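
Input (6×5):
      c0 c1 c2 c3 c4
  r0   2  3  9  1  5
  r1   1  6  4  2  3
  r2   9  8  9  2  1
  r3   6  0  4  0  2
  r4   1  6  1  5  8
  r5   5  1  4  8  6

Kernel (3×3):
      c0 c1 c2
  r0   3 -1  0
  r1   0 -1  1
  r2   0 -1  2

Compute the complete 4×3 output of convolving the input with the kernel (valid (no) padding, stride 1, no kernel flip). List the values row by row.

Output[0,0]: The receptive field on the input at this output position is [2 3 9 / 1 6 4 / 9 8 9]. Elementwise product with the kernel and sum: 2·3 + 3·-1 + 6·-1 + 4·1 + 8·-1 + 9·2.
Output[0,1]: The receptive field on the input at this output position is [3 9 1 / 6 4 2 / 8 9 2]. Elementwise product with the kernel and sum: 3·3 + 9·-1 + 4·-1 + 2·1 + 9·-1 + 2·2.

11 -7 27
6 3 13
19 20 38
20 12 19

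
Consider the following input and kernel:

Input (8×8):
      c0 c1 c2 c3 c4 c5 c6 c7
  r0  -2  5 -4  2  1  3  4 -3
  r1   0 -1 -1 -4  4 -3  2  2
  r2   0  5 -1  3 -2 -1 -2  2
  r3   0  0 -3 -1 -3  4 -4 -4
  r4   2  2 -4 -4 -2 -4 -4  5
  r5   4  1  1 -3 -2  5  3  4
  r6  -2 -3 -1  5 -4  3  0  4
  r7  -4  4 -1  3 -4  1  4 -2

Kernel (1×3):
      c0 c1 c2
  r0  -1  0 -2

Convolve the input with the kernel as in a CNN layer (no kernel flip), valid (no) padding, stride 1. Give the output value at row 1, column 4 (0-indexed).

The receptive field on the input at this output position is [4 -3 2]. Elementwise product with the kernel and sum: 4·-1 + 2·-2.

-8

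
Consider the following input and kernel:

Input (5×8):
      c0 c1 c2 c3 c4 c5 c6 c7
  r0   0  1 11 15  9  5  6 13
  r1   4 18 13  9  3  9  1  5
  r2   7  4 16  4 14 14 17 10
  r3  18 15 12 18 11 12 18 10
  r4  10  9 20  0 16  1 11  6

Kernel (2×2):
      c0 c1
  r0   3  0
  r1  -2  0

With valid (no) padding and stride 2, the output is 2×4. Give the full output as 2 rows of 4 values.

Output[0,0]: The receptive field on the input at this output position is [0 1 / 4 18]. Elementwise product with the kernel and sum: 0·3 + 4·-2.
Output[0,1]: The receptive field on the input at this output position is [11 15 / 13 9]. Elementwise product with the kernel and sum: 11·3 + 13·-2.

-8 7 21 16
-15 24 20 15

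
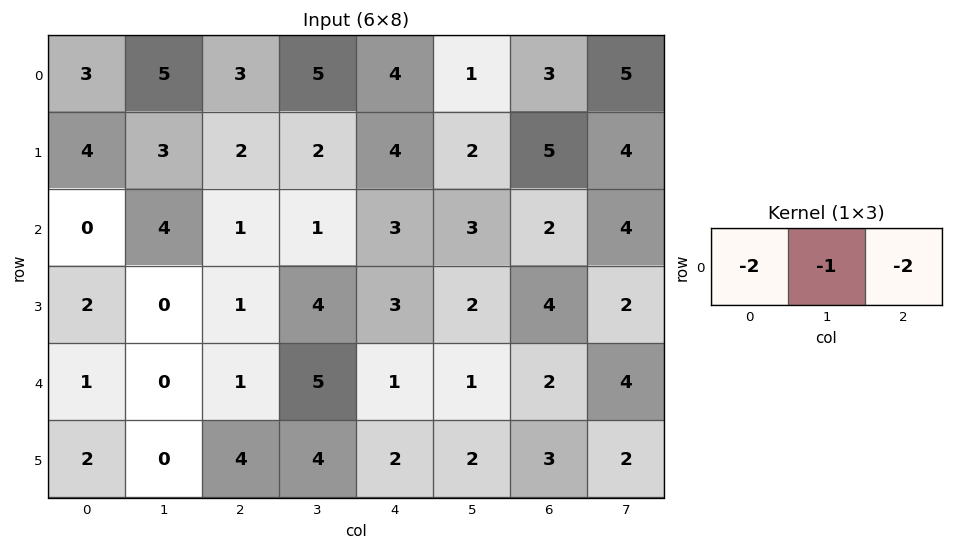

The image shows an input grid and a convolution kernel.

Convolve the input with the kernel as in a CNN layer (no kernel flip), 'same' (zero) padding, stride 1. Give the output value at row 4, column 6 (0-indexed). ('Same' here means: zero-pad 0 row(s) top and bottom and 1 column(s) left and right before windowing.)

The receptive field on the zero-padded input at this output position is [1 2 4]. Elementwise product with the kernel and sum: 1·-2 + 2·-1 + 4·-2.

-12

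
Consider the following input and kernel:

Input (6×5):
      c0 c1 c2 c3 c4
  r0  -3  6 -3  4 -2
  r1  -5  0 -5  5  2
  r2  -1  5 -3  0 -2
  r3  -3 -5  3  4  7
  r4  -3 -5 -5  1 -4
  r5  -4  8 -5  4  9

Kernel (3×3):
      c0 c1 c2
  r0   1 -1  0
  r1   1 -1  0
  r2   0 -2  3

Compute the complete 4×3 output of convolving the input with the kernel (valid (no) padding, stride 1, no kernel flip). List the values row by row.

-33 20 -23
8 19 0
-9 13 -18
-27 14 12

Output[0,0]: The receptive field on the input at this output position is [-3 6 -3 / -5 0 -5 / -1 5 -3]. Elementwise product with the kernel and sum: -3·1 + 6·-1 + -5·1 + 0·-1 + 5·-2 + -3·3.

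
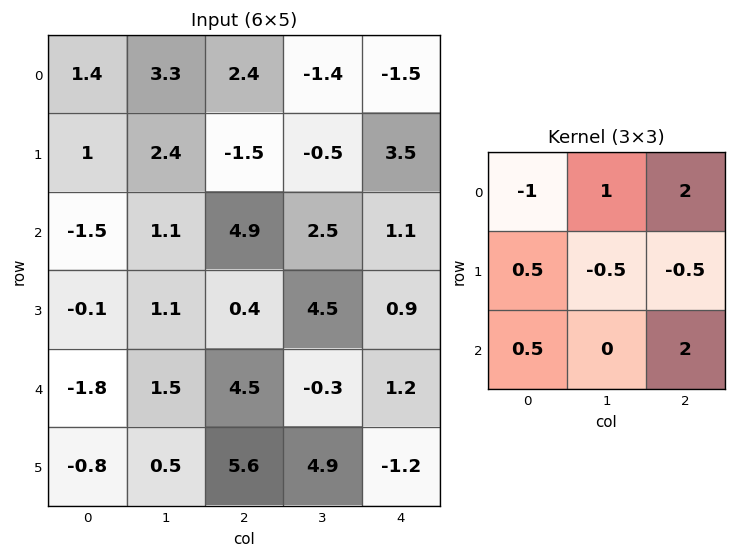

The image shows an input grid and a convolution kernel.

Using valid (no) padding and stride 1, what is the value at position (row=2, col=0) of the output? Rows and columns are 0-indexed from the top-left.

The receptive field on the input at this output position is [-1.5 1.1 4.9 / -0.1 1.1 0.4 / -1.8 1.5 4.5]. Elementwise product with the kernel and sum: -1.5·-1 + 1.1·1 + 4.9·2 + -0.1·0.5 + 1.1·-0.5 + 0.4·-0.5 + -1.8·0.5 + 4.5·2.

19.7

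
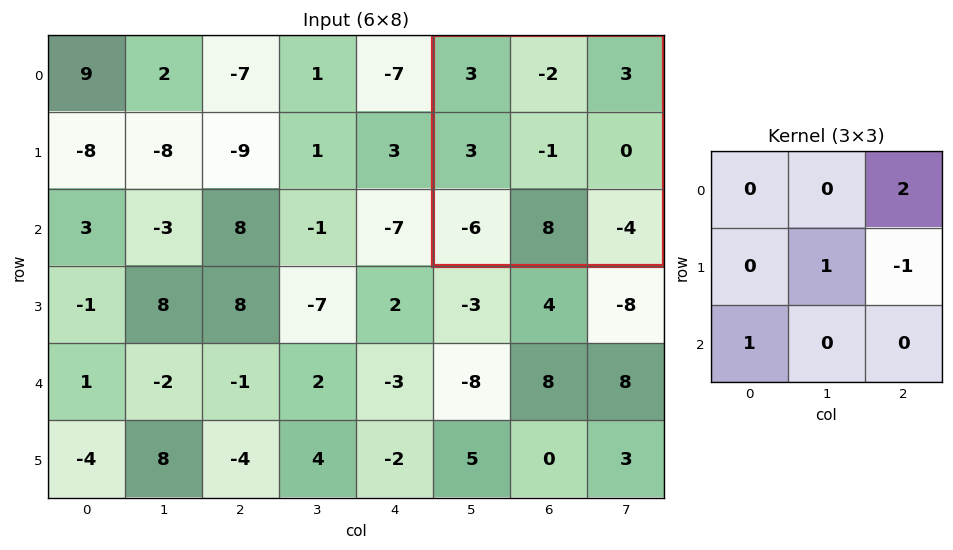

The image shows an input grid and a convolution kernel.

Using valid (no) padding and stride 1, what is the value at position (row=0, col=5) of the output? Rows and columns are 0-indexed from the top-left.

The receptive field on the input at this output position is [3 -2 3 / 3 -1 0 / -6 8 -4]. Elementwise product with the kernel and sum: 3·2 + -1·1 + 0·-1 + -6·1.

-1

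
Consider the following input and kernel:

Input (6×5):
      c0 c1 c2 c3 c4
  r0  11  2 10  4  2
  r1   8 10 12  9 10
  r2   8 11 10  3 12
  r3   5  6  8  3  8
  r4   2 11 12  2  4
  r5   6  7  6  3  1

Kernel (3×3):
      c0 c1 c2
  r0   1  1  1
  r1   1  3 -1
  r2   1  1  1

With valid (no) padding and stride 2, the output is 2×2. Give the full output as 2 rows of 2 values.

Output[0,0]: The receptive field on the input at this output position is [11 2 10 / 8 10 12 / 8 11 10]. Elementwise product with the kernel and sum: 11·1 + 2·1 + 10·1 + 8·1 + 10·3 + 12·-1 + 8·1 + 11·1 + 10·1.

78 70
69 52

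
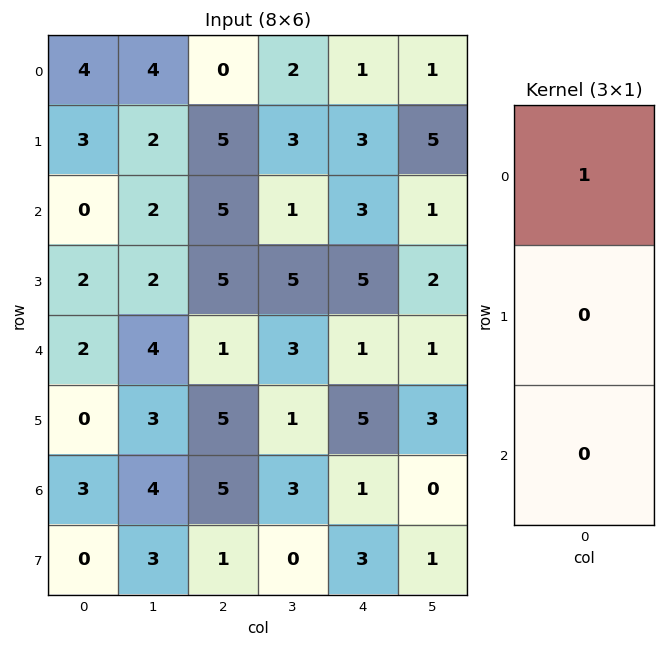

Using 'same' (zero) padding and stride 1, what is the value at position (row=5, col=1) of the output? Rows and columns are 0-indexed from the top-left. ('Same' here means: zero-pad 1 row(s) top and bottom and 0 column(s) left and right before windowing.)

The receptive field on the zero-padded input at this output position is [4 / 3 / 4]. Elementwise product with the kernel and sum: 4·1.

4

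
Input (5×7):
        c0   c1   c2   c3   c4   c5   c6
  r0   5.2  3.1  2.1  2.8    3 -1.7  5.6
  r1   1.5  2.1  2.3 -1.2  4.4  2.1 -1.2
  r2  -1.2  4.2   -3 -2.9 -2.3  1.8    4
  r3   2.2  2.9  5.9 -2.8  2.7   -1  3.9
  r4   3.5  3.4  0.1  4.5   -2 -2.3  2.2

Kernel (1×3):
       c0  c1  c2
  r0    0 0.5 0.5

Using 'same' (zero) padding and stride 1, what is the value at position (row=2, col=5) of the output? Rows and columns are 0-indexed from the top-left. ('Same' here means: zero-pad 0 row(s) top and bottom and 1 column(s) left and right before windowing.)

The receptive field on the zero-padded input at this output position is [-2.3 1.8 4]. Elementwise product with the kernel and sum: 1.8·0.5 + 4·0.5.

2.9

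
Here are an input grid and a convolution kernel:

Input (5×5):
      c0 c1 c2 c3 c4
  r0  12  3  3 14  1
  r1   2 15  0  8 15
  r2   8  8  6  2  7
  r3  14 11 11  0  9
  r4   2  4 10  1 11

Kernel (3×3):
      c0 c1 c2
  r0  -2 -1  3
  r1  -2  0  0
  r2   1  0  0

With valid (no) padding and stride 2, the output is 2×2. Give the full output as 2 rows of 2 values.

-14 -11
-32 -5

Output[0,0]: The receptive field on the input at this output position is [12 3 3 / 2 15 0 / 8 8 6]. Elementwise product with the kernel and sum: 12·-2 + 3·-1 + 3·3 + 2·-2 + 8·1.
Output[0,1]: The receptive field on the input at this output position is [3 14 1 / 0 8 15 / 6 2 7]. Elementwise product with the kernel and sum: 3·-2 + 14·-1 + 1·3 + 0·-2 + 6·1.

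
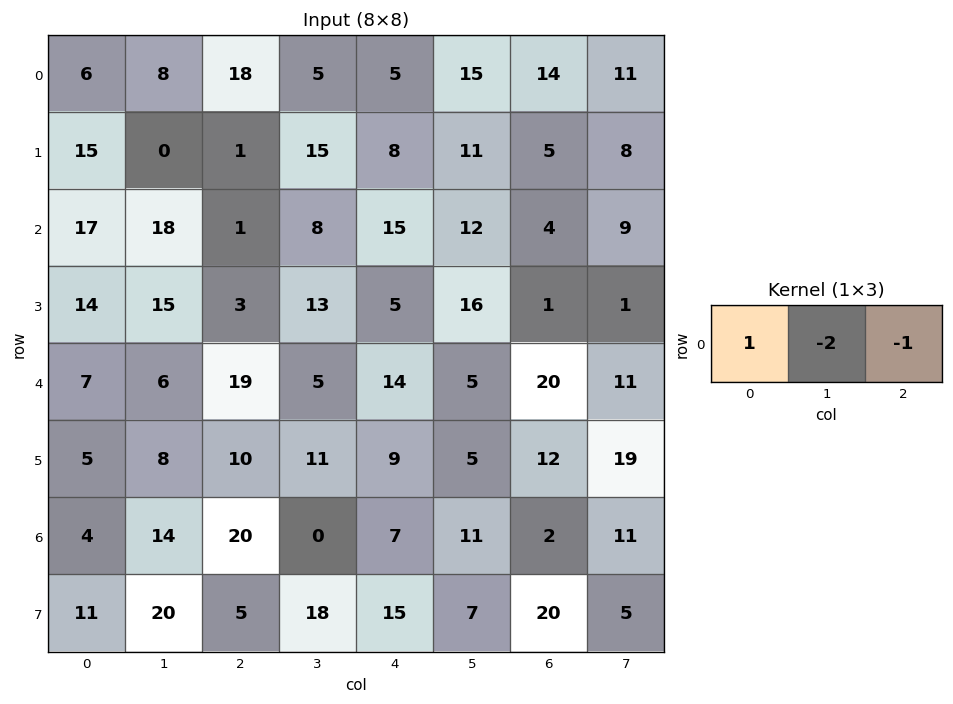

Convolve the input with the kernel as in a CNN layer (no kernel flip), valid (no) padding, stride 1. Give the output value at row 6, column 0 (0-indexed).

The receptive field on the input at this output position is [4 14 20]. Elementwise product with the kernel and sum: 4·1 + 14·-2 + 20·-1.

-44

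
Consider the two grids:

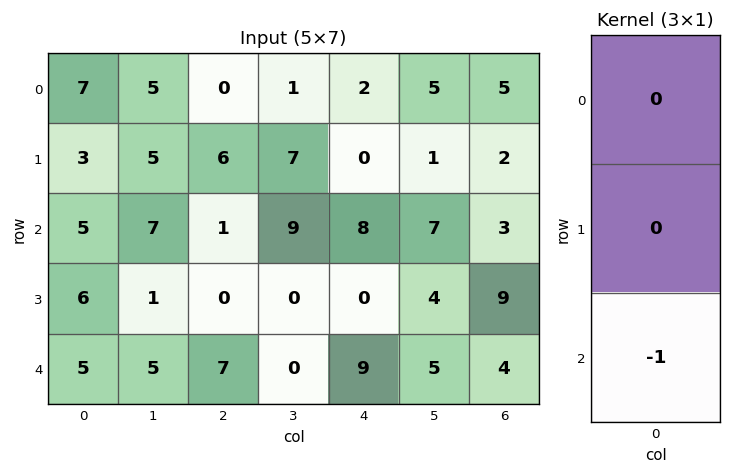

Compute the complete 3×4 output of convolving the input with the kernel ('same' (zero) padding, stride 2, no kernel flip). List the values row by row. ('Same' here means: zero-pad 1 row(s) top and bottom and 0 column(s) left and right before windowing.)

-3 -6 0 -2
-6 0 0 -9
0 0 0 0

Output[0,0]: The receptive field on the zero-padded input at this output position is [0 / 7 / 3]. Elementwise product with the kernel and sum: 3·-1.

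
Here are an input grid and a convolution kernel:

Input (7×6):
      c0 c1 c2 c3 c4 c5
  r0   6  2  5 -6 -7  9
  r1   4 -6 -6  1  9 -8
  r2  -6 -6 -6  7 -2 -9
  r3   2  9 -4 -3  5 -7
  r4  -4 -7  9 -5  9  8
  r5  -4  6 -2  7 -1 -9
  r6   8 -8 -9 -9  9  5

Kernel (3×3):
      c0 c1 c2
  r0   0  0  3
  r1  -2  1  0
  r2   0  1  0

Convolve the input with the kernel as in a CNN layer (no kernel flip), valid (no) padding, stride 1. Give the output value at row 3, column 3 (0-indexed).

-3

The receptive field on the input at this output position is [-3 5 -7 / -5 9 8 / 7 -1 -9]. Elementwise product with the kernel and sum: -7·3 + -5·-2 + 9·1 + -1·1.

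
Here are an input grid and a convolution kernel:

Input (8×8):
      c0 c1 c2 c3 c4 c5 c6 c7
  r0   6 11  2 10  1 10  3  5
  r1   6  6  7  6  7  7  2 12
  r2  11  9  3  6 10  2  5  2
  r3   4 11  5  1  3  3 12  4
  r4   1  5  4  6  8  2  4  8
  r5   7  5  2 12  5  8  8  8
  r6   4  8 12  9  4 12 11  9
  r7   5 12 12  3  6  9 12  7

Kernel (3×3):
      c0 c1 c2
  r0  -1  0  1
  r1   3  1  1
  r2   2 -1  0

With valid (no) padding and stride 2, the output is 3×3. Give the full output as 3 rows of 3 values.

Output[0,0]: The receptive field on the input at this output position is [6 11 2 / 6 6 7 / 11 9 3]. Elementwise product with the kernel and sum: 6·-1 + 2·1 + 6·3 + 6·1 + 7·1 + 11·2 + 9·-1.

40 33 50
17 28 33
31 42 23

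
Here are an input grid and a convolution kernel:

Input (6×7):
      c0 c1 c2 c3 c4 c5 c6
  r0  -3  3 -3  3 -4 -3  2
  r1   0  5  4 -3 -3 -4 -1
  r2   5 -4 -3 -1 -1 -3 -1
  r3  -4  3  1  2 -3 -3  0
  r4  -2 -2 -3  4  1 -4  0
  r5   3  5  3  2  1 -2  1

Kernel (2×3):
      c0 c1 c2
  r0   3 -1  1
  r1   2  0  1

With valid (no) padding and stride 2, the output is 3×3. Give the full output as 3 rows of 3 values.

Output[0,0]: The receptive field on the input at this output position is [-3 3 -3 / 0 5 4]. Elementwise product with the kernel and sum: -3·3 + 3·-1 + -3·1 + 0·2 + 4·1.
Output[0,1]: The receptive field on the input at this output position is [-3 3 -4 / 4 -3 -3]. Elementwise product with the kernel and sum: -3·3 + 3·-1 + -4·1 + 4·2 + -3·1.

-11 -11 -14
9 -10 -7
2 -5 10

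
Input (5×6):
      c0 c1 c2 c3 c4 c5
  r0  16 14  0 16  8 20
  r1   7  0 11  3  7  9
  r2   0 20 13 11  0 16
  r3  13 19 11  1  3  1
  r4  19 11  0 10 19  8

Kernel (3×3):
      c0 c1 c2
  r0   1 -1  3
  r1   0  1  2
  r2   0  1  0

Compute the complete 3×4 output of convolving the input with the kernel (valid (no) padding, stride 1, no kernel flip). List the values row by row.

44 92 36 93
105 44 41 58
71 53 19 83

Output[0,0]: The receptive field on the input at this output position is [16 14 0 / 7 0 11 / 0 20 13]. Elementwise product with the kernel and sum: 16·1 + 14·-1 + 0·3 + 0·1 + 11·2 + 20·1.
Output[0,1]: The receptive field on the input at this output position is [14 0 16 / 0 11 3 / 20 13 11]. Elementwise product with the kernel and sum: 14·1 + 0·-1 + 16·3 + 11·1 + 3·2 + 13·1.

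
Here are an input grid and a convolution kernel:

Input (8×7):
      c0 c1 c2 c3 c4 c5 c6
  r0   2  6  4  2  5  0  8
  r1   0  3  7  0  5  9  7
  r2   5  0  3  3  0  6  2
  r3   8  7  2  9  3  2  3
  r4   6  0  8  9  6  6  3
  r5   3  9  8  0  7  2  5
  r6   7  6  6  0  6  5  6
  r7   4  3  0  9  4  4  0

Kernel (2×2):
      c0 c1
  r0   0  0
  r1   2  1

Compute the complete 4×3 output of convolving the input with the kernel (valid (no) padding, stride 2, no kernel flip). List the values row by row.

Output[0,0]: The receptive field on the input at this output position is [2 6 / 0 3]. Elementwise product with the kernel and sum: 0·2 + 3·1.

3 14 19
23 13 8
15 16 16
11 9 12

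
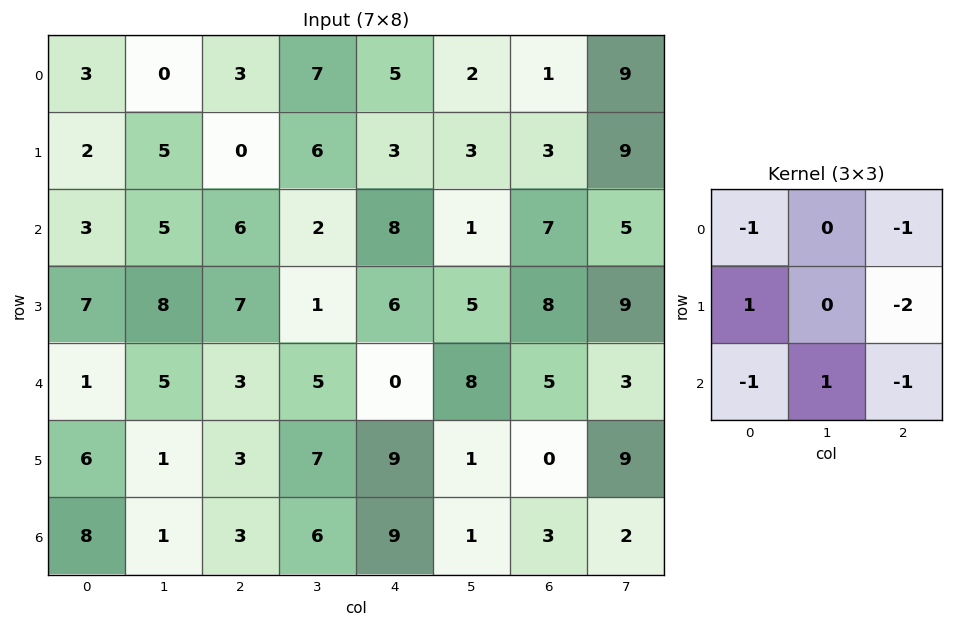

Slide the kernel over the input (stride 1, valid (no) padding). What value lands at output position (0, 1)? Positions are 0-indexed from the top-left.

The receptive field on the input at this output position is [0 3 7 / 5 0 6 / 5 6 2]. Elementwise product with the kernel and sum: 0·-1 + 7·-1 + 5·1 + 6·-2 + 5·-1 + 6·1 + 2·-1.

-15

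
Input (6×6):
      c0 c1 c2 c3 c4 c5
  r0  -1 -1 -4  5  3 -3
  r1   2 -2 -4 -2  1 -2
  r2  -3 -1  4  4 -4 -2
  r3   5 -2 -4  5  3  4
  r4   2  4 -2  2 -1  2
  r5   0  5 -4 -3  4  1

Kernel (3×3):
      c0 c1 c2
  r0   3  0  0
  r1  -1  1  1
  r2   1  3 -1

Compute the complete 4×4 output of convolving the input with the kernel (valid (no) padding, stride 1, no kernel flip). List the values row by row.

Output[0,0]: The receptive field on the input at this output position is [-1 -1 -4 / 2 -2 -4 / -3 -1 4]. Elementwise product with the kernel and sum: -1·3 + 2·-1 + -2·1 + -4·1 + -3·1 + -1·3 + 4·-1.

-21 0 11 10
15 -16 -8 -6
-4 -4 29 11
34 -14 -26 22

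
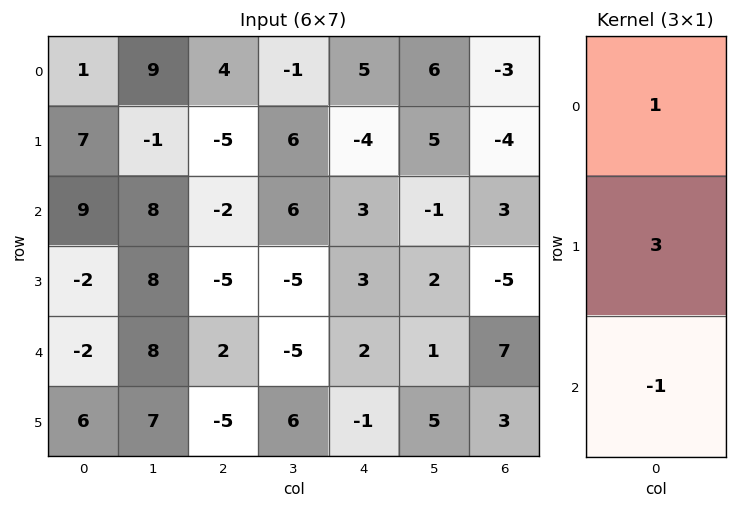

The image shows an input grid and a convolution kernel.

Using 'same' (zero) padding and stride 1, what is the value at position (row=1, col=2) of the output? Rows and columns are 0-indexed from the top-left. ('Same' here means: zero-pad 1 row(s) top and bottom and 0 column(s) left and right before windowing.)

The receptive field on the zero-padded input at this output position is [4 / -5 / -2]. Elementwise product with the kernel and sum: 4·1 + -5·3 + -2·-1.

-9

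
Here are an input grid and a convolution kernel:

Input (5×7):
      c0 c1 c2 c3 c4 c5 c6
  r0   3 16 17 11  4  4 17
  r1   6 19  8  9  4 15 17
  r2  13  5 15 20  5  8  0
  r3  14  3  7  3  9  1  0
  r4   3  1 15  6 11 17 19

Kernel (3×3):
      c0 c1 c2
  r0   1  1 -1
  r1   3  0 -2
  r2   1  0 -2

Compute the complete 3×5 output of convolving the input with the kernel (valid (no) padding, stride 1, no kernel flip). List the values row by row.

Output[0,0]: The receptive field on the input at this output position is [3 16 17 / 6 19 8 / 13 5 15]. Elementwise product with the kernel and sum: 3·1 + 16·1 + 17·-1 + 6·3 + 8·-2 + 13·1 + 15·-2.

-13 26 45 12 -26
26 -10 37 43 26
4 -8 26 -4 13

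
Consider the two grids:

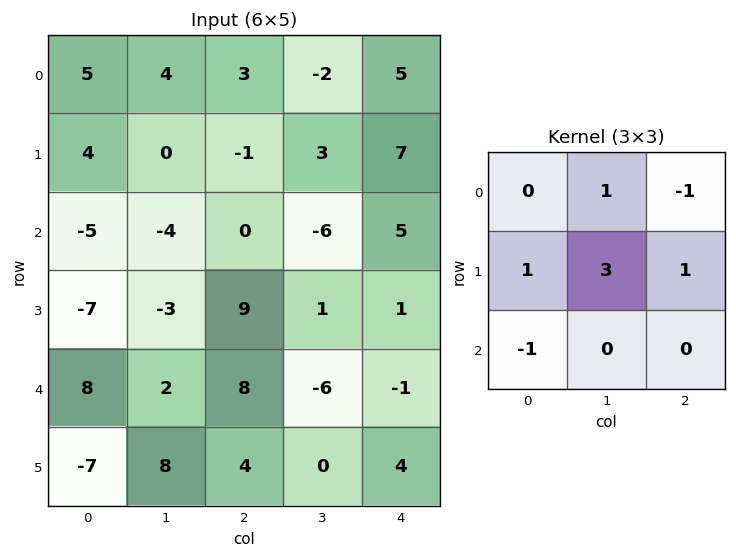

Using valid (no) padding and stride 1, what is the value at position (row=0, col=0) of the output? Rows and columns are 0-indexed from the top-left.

9

The receptive field on the input at this output position is [5 4 3 / 4 0 -1 / -5 -4 0]. Elementwise product with the kernel and sum: 4·1 + 3·-1 + 4·1 + 0·3 + -1·1 + -5·-1.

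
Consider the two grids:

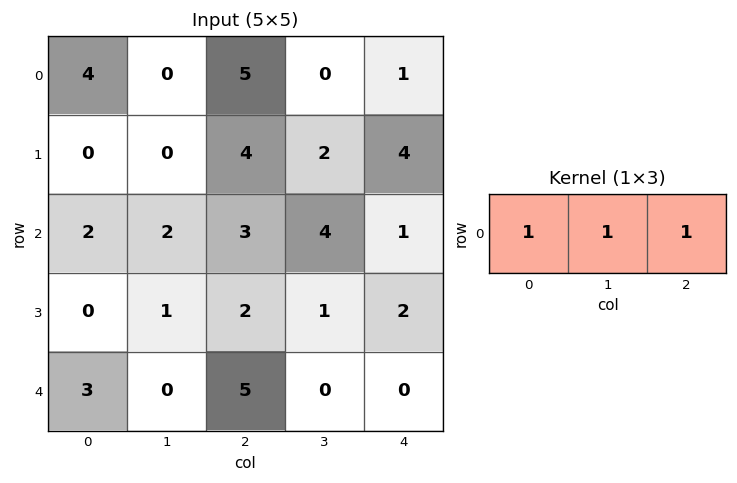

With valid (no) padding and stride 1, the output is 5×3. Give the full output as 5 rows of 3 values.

9 5 6
4 6 10
7 9 8
3 4 5
8 5 5

Output[0,0]: The receptive field on the input at this output position is [4 0 5]. Elementwise product with the kernel and sum: 4·1 + 0·1 + 5·1.
Output[0,1]: The receptive field on the input at this output position is [0 5 0]. Elementwise product with the kernel and sum: 0·1 + 5·1 + 0·1.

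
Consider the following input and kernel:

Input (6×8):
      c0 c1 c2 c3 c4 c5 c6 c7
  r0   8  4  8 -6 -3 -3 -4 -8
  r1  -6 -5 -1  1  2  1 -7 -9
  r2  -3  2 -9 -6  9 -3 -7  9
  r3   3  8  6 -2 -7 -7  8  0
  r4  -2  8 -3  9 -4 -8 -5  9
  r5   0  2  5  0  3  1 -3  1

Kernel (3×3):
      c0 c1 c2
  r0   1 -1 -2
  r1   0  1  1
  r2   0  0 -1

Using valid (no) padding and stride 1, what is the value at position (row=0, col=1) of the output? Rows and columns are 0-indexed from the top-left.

The receptive field on the input at this output position is [4 8 -6 / -5 -1 1 / 2 -9 -6]. Elementwise product with the kernel and sum: 4·1 + 8·-1 + -6·-2 + -1·1 + 1·1 + -6·-1.

14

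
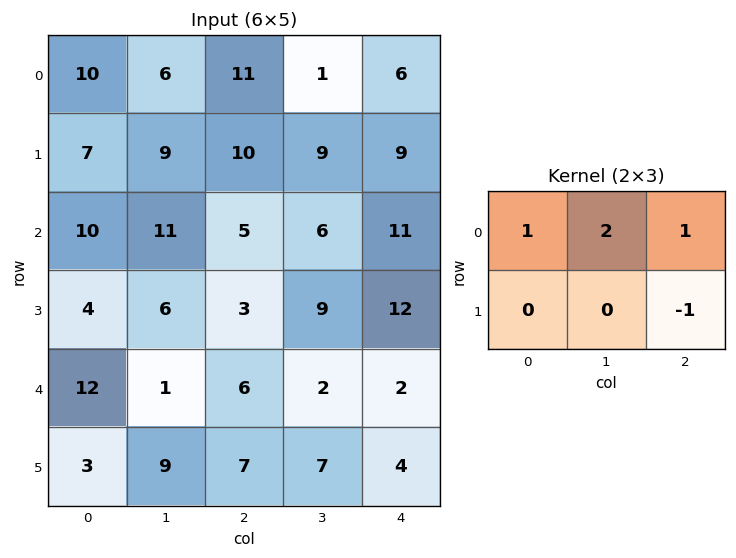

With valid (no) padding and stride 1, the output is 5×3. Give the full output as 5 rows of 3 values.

23 20 10
30 32 26
34 18 16
13 19 31
13 8 8

Output[0,0]: The receptive field on the input at this output position is [10 6 11 / 7 9 10]. Elementwise product with the kernel and sum: 10·1 + 6·2 + 11·1 + 10·-1.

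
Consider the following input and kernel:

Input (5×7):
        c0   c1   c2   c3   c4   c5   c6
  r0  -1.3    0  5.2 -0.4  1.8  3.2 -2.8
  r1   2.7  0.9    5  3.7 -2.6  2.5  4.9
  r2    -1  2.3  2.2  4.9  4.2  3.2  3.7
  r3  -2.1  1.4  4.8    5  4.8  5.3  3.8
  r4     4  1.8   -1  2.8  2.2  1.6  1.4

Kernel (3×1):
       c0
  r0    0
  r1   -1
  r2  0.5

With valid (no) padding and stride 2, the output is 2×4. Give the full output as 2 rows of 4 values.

Output[0,0]: The receptive field on the input at this output position is [-1.3 / 2.7 / -1]. Elementwise product with the kernel and sum: 2.7·-1 + -1·0.5.

-3.2 -3.9 4.7 -3.05
4.1 -5.3 -3.7 -3.1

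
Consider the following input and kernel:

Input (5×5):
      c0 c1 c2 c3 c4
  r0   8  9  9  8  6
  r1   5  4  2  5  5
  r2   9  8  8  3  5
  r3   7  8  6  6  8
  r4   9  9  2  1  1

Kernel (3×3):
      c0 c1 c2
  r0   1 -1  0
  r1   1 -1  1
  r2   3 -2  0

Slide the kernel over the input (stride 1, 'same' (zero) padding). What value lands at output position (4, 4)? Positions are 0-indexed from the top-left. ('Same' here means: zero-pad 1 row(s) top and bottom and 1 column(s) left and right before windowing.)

The receptive field on the zero-padded input at this output position is [6 8 0 / 1 1 0 / 0 0 0]. Elementwise product with the kernel and sum: 6·1 + 8·-1 + 1·1 + 1·-1 + 0·1 + 0·3 + 0·-2.

-2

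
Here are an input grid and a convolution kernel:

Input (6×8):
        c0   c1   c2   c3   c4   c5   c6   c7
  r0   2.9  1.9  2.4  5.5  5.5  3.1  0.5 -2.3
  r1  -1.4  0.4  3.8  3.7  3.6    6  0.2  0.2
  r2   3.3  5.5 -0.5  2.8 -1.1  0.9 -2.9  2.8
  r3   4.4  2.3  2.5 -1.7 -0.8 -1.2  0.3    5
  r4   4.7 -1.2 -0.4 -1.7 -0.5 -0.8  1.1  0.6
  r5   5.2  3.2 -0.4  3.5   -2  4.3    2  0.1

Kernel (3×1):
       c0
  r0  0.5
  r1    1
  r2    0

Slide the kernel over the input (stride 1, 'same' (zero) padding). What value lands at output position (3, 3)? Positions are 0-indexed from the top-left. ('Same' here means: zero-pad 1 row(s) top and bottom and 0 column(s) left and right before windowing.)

-0.3

The receptive field on the zero-padded input at this output position is [2.8 / -1.7 / -1.7]. Elementwise product with the kernel and sum: 2.8·0.5 + -1.7·1.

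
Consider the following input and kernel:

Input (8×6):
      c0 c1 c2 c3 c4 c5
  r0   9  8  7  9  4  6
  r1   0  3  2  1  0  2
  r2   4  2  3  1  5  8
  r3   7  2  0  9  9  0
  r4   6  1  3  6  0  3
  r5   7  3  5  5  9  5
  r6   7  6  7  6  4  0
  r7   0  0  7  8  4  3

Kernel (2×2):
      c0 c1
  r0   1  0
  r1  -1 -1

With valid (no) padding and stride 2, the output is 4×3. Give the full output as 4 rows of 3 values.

Output[0,0]: The receptive field on the input at this output position is [9 8 / 0 3]. Elementwise product with the kernel and sum: 9·1 + 0·-1 + 3·-1.

6 4 2
-5 -6 -4
-4 -7 -14
7 -8 -3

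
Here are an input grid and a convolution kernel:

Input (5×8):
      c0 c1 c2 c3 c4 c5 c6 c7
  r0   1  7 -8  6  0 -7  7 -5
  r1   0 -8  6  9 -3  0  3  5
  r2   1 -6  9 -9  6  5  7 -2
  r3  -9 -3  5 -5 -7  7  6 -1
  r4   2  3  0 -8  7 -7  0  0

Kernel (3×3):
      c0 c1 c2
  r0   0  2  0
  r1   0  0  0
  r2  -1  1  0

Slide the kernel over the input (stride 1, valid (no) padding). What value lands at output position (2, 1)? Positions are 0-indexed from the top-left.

The receptive field on the input at this output position is [-6 9 -9 / -3 5 -5 / 3 0 -8]. Elementwise product with the kernel and sum: 9·2 + 3·-1 + 0·1.

15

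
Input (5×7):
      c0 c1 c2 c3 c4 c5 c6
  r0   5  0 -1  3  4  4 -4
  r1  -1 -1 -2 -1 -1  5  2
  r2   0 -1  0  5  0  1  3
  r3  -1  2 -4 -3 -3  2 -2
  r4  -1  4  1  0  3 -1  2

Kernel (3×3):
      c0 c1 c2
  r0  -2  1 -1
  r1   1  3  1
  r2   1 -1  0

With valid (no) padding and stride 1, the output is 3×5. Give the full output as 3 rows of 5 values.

Output[0,0]: The receptive field on the input at this output position is [5 0 -1 / -1 -1 -2 / 0 -1 0]. Elementwise product with the kernel and sum: 5·-2 + 0·1 + -1·-1 + -1·1 + -1·3 + -2·1 + 0·1 + -1·-1.
Output[0,1]: The receptive field on the input at this output position is [0 -1 3 / -1 -2 -1 / -1 0 5]. Elementwise product with the kernel and sum: 0·-2 + -1·1 + 3·-1 + -1·1 + -2·3 + -1·1 + -1·1 + 0·-1.

-14 -13 -10 0 15
-3 11 18 2 6
-5 -13 -10 -24 3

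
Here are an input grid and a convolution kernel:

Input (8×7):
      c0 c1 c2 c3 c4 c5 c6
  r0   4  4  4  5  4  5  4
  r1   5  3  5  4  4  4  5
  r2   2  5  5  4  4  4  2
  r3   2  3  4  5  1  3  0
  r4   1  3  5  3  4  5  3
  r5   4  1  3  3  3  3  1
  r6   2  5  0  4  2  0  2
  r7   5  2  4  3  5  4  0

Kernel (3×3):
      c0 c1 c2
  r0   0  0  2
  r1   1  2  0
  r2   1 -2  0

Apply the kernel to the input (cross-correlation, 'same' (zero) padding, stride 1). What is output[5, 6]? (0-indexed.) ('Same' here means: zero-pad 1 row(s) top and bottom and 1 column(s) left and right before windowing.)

1

The receptive field on the zero-padded input at this output position is [5 3 0 / 3 1 0 / 0 2 0]. Elementwise product with the kernel and sum: 0·2 + 3·1 + 1·2 + 0·1 + 2·-2.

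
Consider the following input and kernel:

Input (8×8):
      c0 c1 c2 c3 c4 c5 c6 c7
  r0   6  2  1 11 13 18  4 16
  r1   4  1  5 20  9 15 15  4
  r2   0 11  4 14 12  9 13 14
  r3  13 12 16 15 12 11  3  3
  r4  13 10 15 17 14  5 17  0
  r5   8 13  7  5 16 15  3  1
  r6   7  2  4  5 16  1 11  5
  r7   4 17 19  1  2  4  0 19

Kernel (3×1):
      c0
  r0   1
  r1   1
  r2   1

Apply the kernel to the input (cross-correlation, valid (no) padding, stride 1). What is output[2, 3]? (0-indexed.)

46

The receptive field on the input at this output position is [14 / 15 / 17]. Elementwise product with the kernel and sum: 14·1 + 15·1 + 17·1.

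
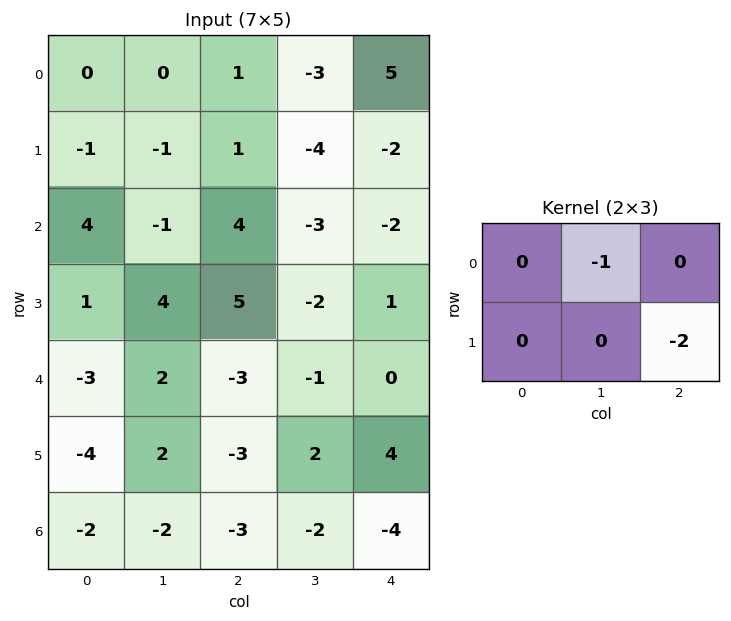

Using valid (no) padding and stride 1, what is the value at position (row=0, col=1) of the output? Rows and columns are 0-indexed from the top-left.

7

The receptive field on the input at this output position is [0 1 -3 / -1 1 -4]. Elementwise product with the kernel and sum: 1·-1 + -4·-2.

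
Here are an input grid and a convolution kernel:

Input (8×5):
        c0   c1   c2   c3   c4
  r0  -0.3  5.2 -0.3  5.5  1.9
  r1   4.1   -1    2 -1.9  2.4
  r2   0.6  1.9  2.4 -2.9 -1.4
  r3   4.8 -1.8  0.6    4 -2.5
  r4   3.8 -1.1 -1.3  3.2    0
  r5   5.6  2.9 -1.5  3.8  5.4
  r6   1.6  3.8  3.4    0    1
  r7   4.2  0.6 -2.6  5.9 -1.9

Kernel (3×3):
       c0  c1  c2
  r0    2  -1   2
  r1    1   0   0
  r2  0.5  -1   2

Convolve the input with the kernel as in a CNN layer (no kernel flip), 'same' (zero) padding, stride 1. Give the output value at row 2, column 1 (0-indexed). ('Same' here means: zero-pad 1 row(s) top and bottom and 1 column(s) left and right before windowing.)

19.2

The receptive field on the zero-padded input at this output position is [4.1 -1 2 / 0.6 1.9 2.4 / 4.8 -1.8 0.6]. Elementwise product with the kernel and sum: 4.1·2 + -1·-1 + 2·2 + 0.6·1 + 4.8·0.5 + -1.8·-1 + 0.6·2.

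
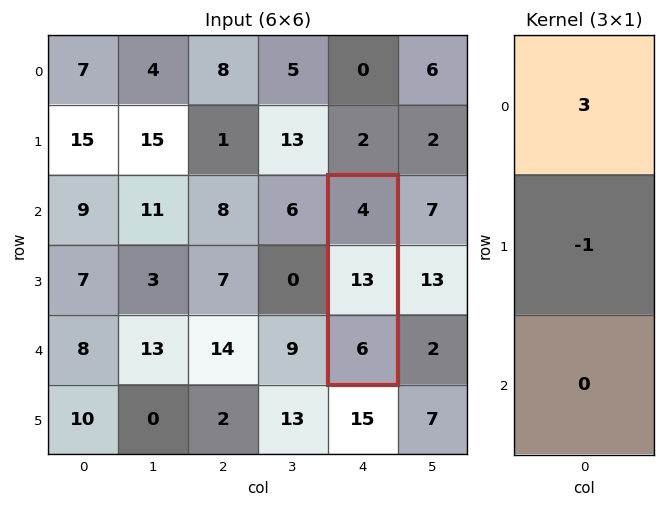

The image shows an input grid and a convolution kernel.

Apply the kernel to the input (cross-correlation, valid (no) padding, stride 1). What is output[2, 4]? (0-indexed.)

-1

The receptive field on the input at this output position is [4 / 13 / 6]. Elementwise product with the kernel and sum: 4·3 + 13·-1.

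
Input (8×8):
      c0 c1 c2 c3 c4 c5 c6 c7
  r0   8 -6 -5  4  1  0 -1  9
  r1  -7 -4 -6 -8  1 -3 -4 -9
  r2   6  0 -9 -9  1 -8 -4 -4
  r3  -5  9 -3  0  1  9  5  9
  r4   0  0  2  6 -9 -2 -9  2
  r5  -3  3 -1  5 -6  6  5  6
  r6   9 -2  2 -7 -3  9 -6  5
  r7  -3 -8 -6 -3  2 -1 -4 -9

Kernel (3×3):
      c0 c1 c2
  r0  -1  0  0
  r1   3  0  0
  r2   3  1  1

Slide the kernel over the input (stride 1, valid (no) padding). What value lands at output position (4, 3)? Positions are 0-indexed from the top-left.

The receptive field on the input at this output position is [6 -9 -2 / 5 -6 6 / -7 -3 9]. Elementwise product with the kernel and sum: 6·-1 + 5·3 + -7·3 + -3·1 + 9·1.

-6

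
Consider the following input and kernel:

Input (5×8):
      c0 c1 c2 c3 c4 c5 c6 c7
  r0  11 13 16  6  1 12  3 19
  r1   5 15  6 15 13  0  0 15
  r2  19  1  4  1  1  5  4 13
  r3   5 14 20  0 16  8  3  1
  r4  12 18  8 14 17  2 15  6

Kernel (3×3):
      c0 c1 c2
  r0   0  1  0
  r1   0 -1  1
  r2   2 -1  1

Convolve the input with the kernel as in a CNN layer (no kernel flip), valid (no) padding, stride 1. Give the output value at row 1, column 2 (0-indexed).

71

The receptive field on the input at this output position is [6 15 13 / 4 1 1 / 20 0 16]. Elementwise product with the kernel and sum: 15·1 + 1·-1 + 1·1 + 20·2 + 0·-1 + 16·1.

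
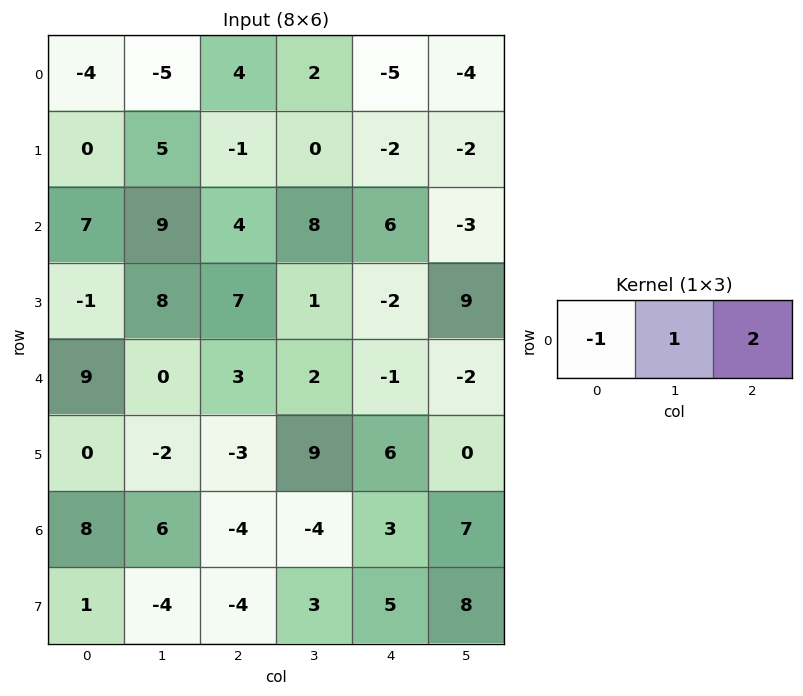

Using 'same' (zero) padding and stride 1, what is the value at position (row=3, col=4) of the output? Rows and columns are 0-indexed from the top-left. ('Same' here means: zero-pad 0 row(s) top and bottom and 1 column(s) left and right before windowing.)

The receptive field on the zero-padded input at this output position is [1 -2 9]. Elementwise product with the kernel and sum: 1·-1 + -2·1 + 9·2.

15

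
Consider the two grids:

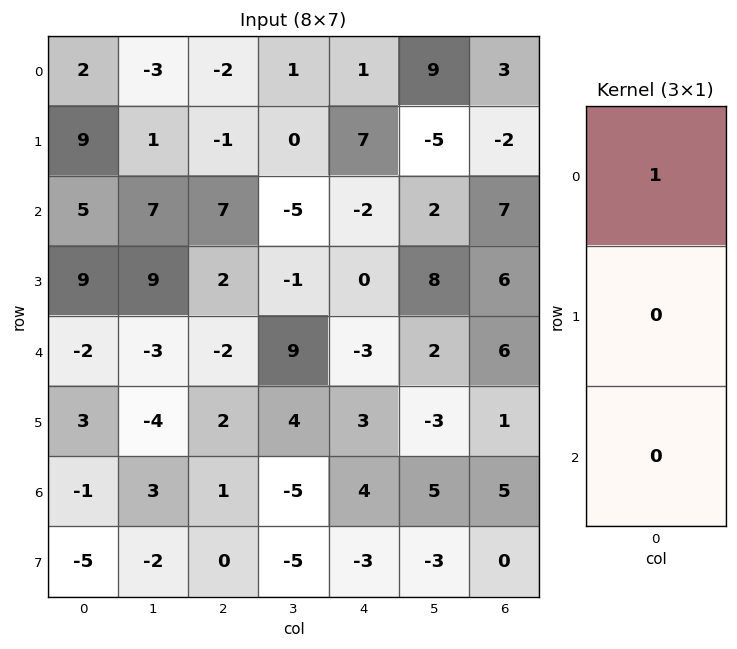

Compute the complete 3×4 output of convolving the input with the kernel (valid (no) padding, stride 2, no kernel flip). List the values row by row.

Output[0,0]: The receptive field on the input at this output position is [2 / 9 / 5]. Elementwise product with the kernel and sum: 2·1.
Output[0,1]: The receptive field on the input at this output position is [-2 / -1 / 7]. Elementwise product with the kernel and sum: -2·1.

2 -2 1 3
5 7 -2 7
-2 -2 -3 6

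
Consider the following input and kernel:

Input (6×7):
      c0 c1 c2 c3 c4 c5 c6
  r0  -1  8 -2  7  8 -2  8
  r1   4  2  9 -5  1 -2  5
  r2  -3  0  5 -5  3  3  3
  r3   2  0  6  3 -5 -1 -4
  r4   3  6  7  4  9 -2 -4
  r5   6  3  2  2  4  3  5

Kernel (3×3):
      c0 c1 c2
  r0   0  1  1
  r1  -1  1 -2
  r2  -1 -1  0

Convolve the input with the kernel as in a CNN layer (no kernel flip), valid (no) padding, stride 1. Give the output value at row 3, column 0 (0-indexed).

-14

The receptive field on the input at this output position is [2 0 6 / 3 6 7 / 6 3 2]. Elementwise product with the kernel and sum: 0·1 + 6·1 + 3·-1 + 6·1 + 7·-2 + 6·-1 + 3·-1.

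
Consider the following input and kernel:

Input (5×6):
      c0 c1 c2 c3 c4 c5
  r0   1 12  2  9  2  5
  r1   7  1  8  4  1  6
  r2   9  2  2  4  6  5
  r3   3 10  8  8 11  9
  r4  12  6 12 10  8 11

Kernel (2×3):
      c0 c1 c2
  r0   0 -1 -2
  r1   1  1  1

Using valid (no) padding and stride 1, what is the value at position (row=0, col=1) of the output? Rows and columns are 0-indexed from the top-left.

-7

The receptive field on the input at this output position is [12 2 9 / 1 8 4]. Elementwise product with the kernel and sum: 2·-1 + 9·-2 + 1·1 + 8·1 + 4·1.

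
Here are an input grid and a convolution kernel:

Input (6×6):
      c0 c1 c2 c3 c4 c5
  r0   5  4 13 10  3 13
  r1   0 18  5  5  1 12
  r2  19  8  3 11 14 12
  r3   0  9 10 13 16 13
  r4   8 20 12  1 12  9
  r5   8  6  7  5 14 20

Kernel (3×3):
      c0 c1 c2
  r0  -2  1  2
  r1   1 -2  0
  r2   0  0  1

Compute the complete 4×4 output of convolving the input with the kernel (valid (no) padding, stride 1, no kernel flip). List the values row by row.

Output[0,0]: The receptive field on the input at this output position is [5 4 13 / 0 18 5 / 19 8 3]. Elementwise product with the kernel and sum: 5·-2 + 4·1 + 13·2 + 0·1 + 18·-2 + 3·1.
Output[0,1]: The receptive field on the input at this output position is [4 13 10 / 18 5 5 / 8 3 11]. Elementwise product with the kernel and sum: 4·-2 + 13·1 + 10·2 + 18·1 + 5·-2 + 11·1.

-13 44 -1 24
41 -6 -6 11
-30 -1 29 6
4 19 49 13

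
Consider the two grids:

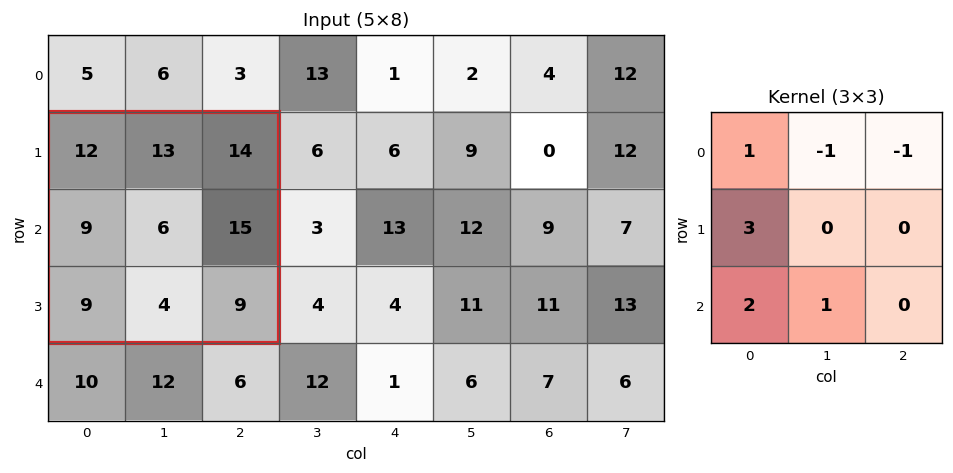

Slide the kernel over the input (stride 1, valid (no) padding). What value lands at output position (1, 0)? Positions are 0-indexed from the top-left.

34

The receptive field on the input at this output position is [12 13 14 / 9 6 15 / 9 4 9]. Elementwise product with the kernel and sum: 12·1 + 13·-1 + 14·-1 + 9·3 + 9·2 + 4·1.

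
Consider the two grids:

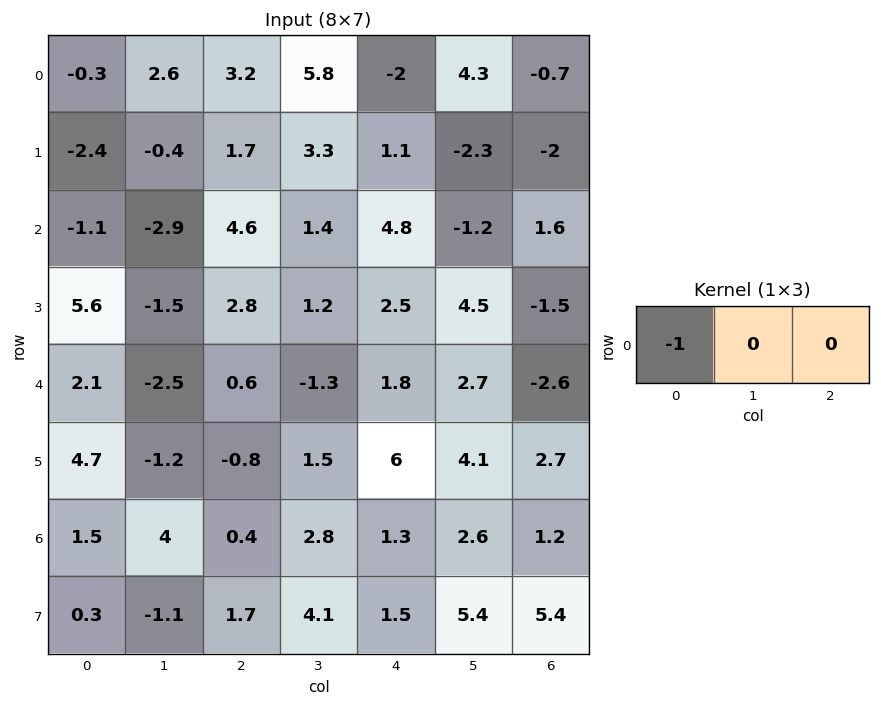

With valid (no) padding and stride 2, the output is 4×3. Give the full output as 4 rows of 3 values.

Output[0,0]: The receptive field on the input at this output position is [-0.3 2.6 3.2]. Elementwise product with the kernel and sum: -0.3·-1.
Output[0,1]: The receptive field on the input at this output position is [3.2 5.8 -2]. Elementwise product with the kernel and sum: 3.2·-1.

0.3 -3.2 2
1.1 -4.6 -4.8
-2.1 -0.6 -1.8
-1.5 -0.4 -1.3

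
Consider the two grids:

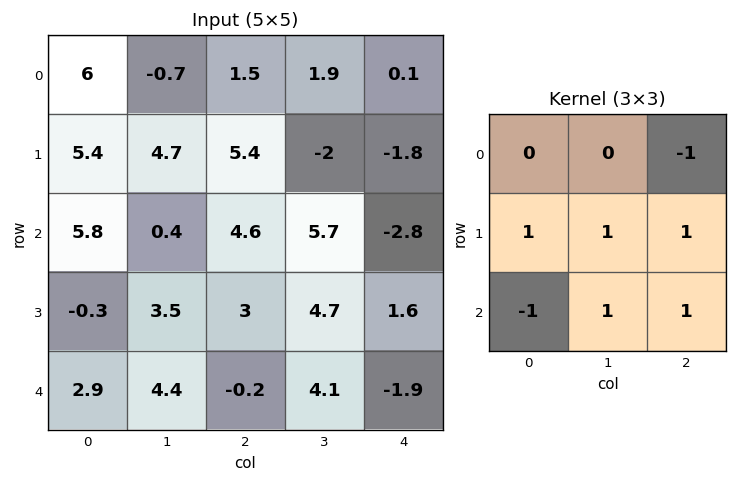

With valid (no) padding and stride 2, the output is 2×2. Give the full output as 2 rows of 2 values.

13.2 -0.2
2.9 14.5

Output[0,0]: The receptive field on the input at this output position is [6 -0.7 1.5 / 5.4 4.7 5.4 / 5.8 0.4 4.6]. Elementwise product with the kernel and sum: 1.5·-1 + 5.4·1 + 4.7·1 + 5.4·1 + 5.8·-1 + 0.4·1 + 4.6·1.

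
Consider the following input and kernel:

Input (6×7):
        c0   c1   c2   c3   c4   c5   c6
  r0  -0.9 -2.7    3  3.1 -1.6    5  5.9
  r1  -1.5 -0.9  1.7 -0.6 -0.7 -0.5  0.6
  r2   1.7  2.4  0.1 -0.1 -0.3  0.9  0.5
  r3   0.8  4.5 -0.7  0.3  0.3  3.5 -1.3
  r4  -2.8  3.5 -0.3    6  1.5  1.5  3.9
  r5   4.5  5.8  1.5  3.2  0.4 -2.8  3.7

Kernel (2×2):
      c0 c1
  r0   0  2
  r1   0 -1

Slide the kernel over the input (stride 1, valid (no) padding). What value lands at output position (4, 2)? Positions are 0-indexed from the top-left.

8.8

The receptive field on the input at this output position is [-0.3 6 / 1.5 3.2]. Elementwise product with the kernel and sum: 6·2 + 3.2·-1.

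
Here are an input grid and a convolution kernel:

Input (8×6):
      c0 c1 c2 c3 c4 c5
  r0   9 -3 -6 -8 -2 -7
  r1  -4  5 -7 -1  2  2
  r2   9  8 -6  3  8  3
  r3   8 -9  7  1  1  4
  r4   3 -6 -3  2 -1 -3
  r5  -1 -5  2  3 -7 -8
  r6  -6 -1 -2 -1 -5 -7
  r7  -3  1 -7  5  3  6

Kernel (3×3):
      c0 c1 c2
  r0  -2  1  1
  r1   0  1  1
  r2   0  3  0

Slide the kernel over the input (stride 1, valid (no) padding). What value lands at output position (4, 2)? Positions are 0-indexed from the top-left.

The receptive field on the input at this output position is [-3 2 -1 / 2 3 -7 / -2 -1 -5]. Elementwise product with the kernel and sum: -3·-2 + 2·1 + -1·1 + 3·1 + -7·1 + -1·3.

0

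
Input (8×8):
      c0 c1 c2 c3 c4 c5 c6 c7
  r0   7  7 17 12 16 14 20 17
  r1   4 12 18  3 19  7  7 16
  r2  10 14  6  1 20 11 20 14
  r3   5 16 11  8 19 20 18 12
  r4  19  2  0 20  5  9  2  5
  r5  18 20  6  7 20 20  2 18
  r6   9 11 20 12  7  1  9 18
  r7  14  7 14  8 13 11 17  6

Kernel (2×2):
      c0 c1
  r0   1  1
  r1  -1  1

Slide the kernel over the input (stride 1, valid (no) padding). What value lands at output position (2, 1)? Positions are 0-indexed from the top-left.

The receptive field on the input at this output position is [14 6 / 16 11]. Elementwise product with the kernel and sum: 14·1 + 6·1 + 16·-1 + 11·1.

15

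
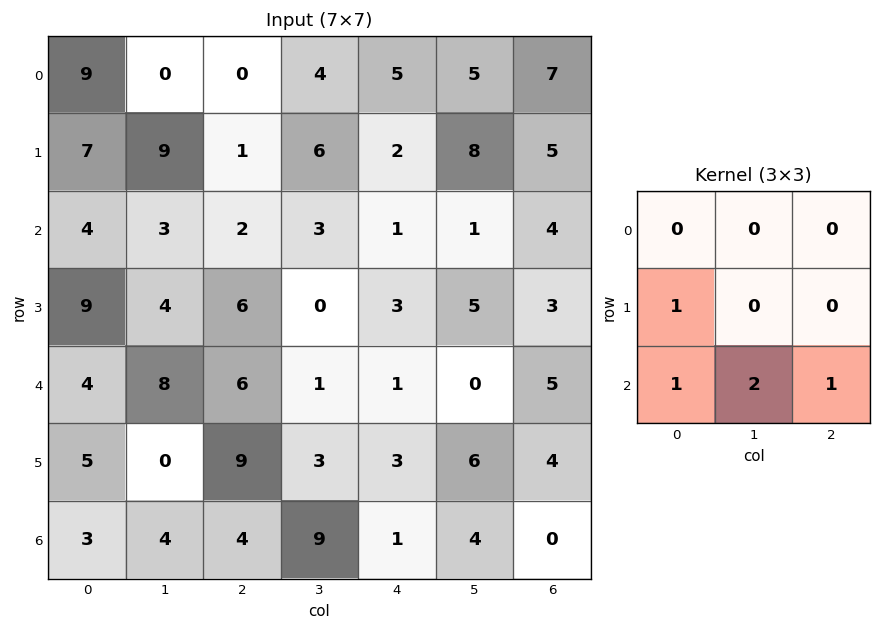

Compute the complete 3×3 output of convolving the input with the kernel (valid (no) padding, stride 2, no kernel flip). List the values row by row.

19 10 9
35 15 9
20 32 12

Output[0,0]: The receptive field on the input at this output position is [9 0 0 / 7 9 1 / 4 3 2]. Elementwise product with the kernel and sum: 7·1 + 4·1 + 3·2 + 2·1.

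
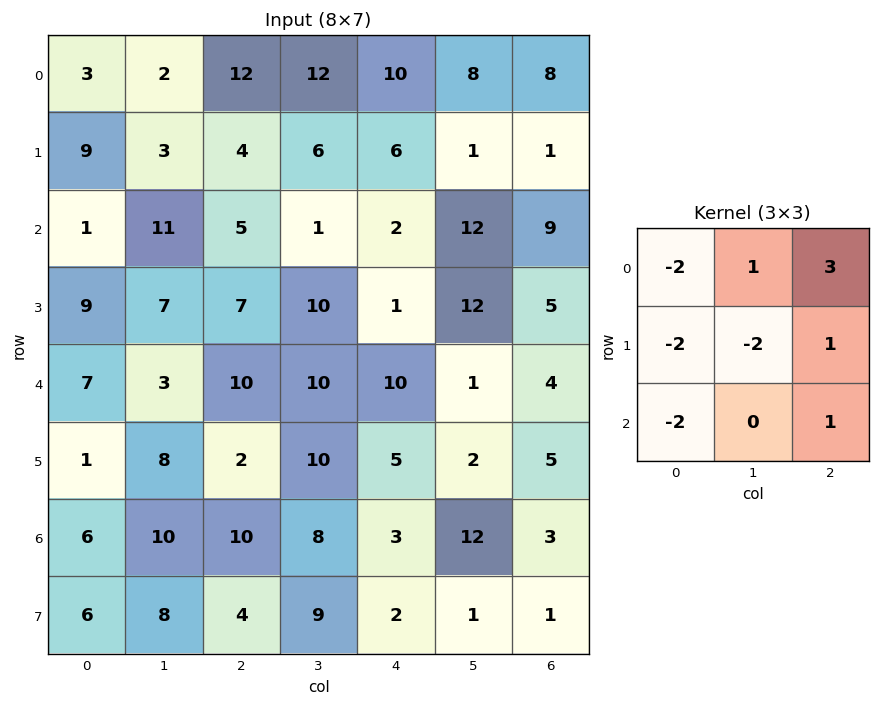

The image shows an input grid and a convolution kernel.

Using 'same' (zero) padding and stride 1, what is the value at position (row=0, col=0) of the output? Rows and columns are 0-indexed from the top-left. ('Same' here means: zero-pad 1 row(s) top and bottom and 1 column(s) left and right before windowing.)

The receptive field on the zero-padded input at this output position is [0 0 0 / 0 3 2 / 0 9 3]. Elementwise product with the kernel and sum: 0·-2 + 0·1 + 0·3 + 0·-2 + 3·-2 + 2·1 + 0·-2 + 3·1.

-1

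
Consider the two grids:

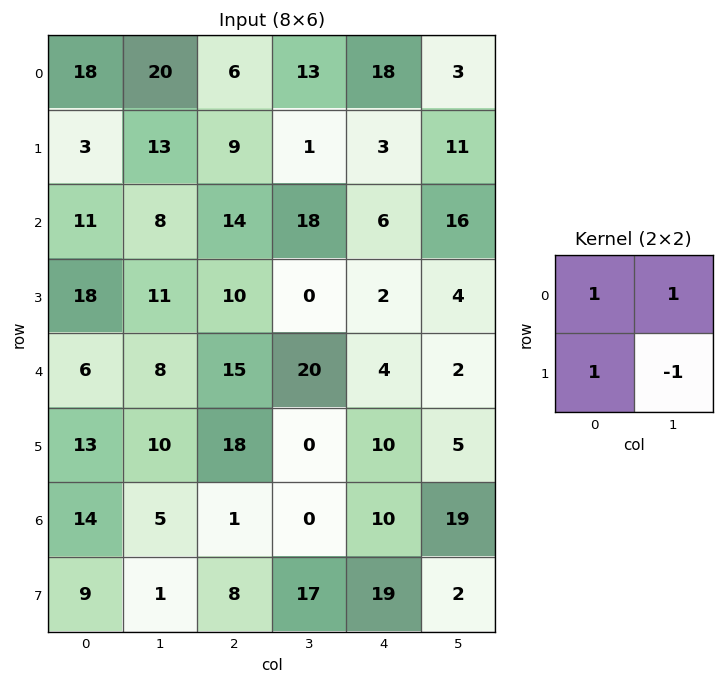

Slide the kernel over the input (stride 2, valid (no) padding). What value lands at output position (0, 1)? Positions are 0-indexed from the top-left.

27

The receptive field on the input at this output position is [6 13 / 9 1]. Elementwise product with the kernel and sum: 6·1 + 13·1 + 9·1 + 1·-1.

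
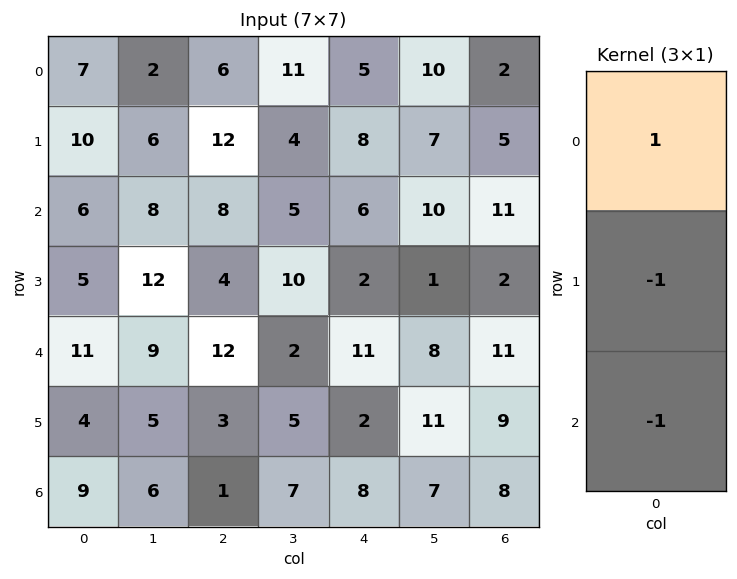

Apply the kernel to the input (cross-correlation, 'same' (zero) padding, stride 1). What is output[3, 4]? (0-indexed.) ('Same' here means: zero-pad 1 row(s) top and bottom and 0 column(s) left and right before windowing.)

-7

The receptive field on the zero-padded input at this output position is [6 / 2 / 11]. Elementwise product with the kernel and sum: 6·1 + 2·-1 + 11·-1.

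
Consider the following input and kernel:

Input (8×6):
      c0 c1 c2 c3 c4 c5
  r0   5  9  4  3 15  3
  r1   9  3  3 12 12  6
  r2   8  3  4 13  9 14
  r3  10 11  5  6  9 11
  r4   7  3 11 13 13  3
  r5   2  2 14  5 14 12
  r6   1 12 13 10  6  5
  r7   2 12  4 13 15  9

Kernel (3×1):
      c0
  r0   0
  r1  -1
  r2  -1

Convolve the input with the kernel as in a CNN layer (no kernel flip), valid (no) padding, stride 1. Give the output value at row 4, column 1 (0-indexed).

-14

The receptive field on the input at this output position is [3 / 2 / 12]. Elementwise product with the kernel and sum: 2·-1 + 12·-1.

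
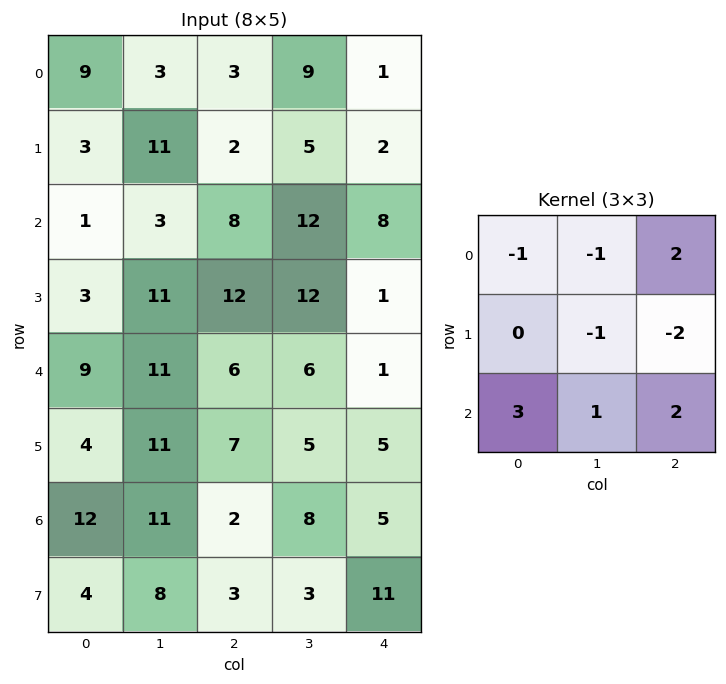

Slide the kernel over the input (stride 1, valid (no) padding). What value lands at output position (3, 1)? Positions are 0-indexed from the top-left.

The receptive field on the input at this output position is [11 12 12 / 11 6 6 / 11 7 5]. Elementwise product with the kernel and sum: 11·-1 + 12·-1 + 12·2 + 6·-1 + 6·-2 + 11·3 + 7·1 + 5·2.

33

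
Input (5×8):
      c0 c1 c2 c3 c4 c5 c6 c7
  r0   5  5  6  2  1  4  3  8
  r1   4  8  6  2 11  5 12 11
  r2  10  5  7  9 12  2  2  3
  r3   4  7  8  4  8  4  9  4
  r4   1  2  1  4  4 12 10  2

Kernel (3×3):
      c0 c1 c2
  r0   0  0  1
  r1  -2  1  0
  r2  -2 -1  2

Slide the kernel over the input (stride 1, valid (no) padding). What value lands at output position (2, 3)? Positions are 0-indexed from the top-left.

14

The receptive field on the input at this output position is [9 12 2 / 4 8 4 / 4 4 12]. Elementwise product with the kernel and sum: 2·1 + 4·-2 + 8·1 + 4·-2 + 4·-1 + 12·2.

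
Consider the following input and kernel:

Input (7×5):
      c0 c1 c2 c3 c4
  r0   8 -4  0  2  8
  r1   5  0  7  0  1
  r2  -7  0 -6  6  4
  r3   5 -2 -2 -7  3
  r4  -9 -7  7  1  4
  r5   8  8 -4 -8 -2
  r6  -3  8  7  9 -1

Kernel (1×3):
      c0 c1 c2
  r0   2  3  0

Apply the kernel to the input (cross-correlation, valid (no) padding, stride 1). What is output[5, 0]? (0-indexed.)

The receptive field on the input at this output position is [8 8 -4]. Elementwise product with the kernel and sum: 8·2 + 8·3.

40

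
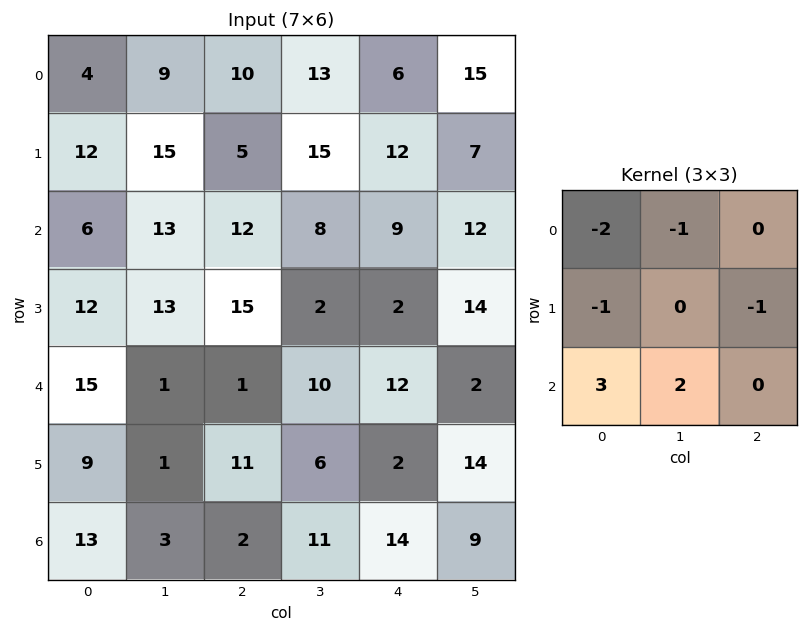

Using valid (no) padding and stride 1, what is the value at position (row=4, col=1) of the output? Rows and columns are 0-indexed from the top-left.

3

The receptive field on the input at this output position is [1 1 10 / 1 11 6 / 3 2 11]. Elementwise product with the kernel and sum: 1·-2 + 1·-1 + 1·-1 + 6·-1 + 3·3 + 2·2.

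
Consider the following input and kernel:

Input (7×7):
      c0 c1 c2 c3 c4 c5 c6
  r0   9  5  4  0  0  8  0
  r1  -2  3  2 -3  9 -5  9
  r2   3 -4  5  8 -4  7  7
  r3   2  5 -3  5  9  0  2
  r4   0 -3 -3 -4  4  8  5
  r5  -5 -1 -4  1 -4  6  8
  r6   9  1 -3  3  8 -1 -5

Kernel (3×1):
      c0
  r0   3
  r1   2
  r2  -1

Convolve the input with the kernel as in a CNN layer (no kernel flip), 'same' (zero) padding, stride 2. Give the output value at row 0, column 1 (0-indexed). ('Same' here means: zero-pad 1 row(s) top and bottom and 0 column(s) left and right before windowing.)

6

The receptive field on the zero-padded input at this output position is [0 / 4 / 2]. Elementwise product with the kernel and sum: 0·3 + 4·2 + 2·-1.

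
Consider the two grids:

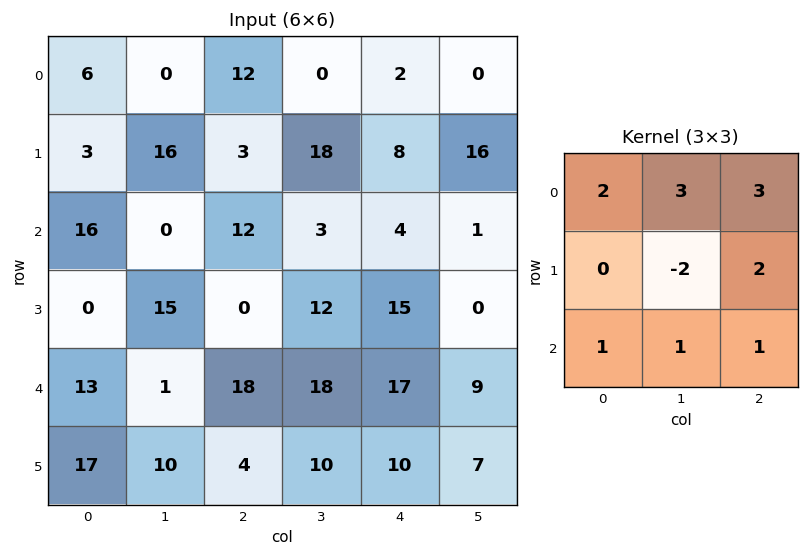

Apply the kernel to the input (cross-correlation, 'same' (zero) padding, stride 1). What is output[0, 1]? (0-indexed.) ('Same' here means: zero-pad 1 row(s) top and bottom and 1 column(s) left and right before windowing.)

The receptive field on the zero-padded input at this output position is [0 0 0 / 6 0 12 / 3 16 3]. Elementwise product with the kernel and sum: 0·2 + 0·3 + 0·3 + 0·-2 + 12·2 + 3·1 + 16·1 + 3·1.

46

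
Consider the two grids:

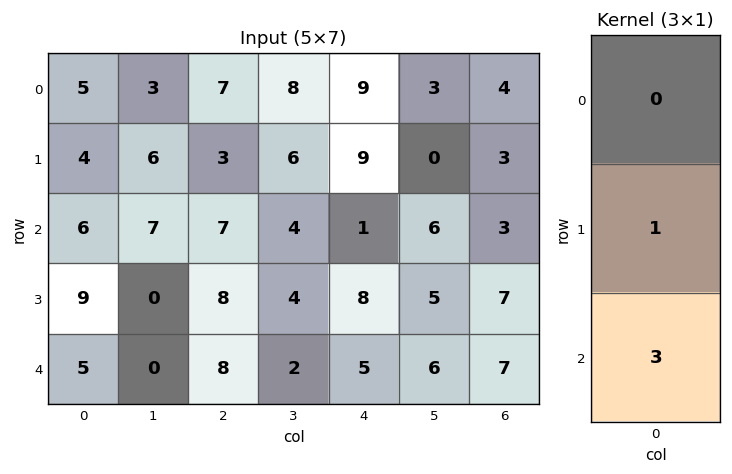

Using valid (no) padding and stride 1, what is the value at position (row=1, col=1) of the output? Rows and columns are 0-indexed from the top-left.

The receptive field on the input at this output position is [6 / 7 / 0]. Elementwise product with the kernel and sum: 7·1 + 0·3.

7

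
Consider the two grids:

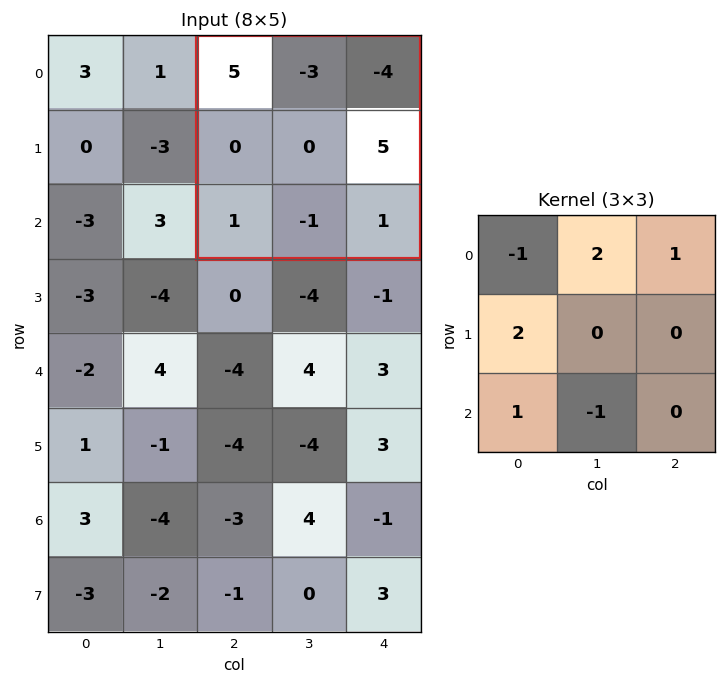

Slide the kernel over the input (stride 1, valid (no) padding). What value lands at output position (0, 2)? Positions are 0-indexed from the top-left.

-13

The receptive field on the input at this output position is [5 -3 -4 / 0 0 5 / 1 -1 1]. Elementwise product with the kernel and sum: 5·-1 + -3·2 + -4·1 + 0·2 + 1·1 + -1·-1.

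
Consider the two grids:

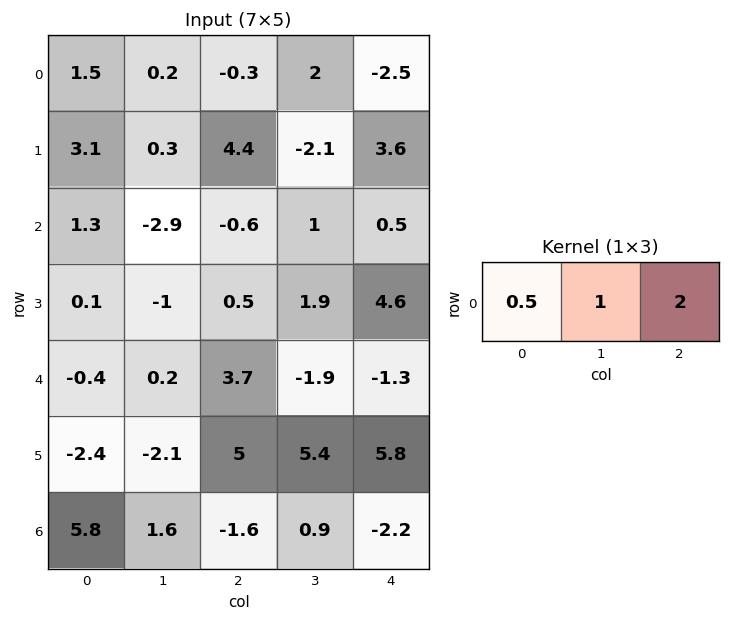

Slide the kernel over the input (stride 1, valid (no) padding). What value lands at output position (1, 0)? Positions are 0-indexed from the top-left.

10.65

The receptive field on the input at this output position is [3.1 0.3 4.4]. Elementwise product with the kernel and sum: 3.1·0.5 + 0.3·1 + 4.4·2.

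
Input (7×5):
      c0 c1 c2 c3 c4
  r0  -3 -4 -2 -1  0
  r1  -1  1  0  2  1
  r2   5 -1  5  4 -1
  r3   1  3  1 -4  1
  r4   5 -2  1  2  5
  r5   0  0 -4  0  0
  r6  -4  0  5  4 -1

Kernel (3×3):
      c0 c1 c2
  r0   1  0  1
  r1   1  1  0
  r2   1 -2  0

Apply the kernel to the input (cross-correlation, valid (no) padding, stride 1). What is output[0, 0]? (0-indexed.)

2

The receptive field on the input at this output position is [-3 -4 -2 / -1 1 0 / 5 -1 5]. Elementwise product with the kernel and sum: -3·1 + -2·1 + -1·1 + 1·1 + 5·1 + -1·-2.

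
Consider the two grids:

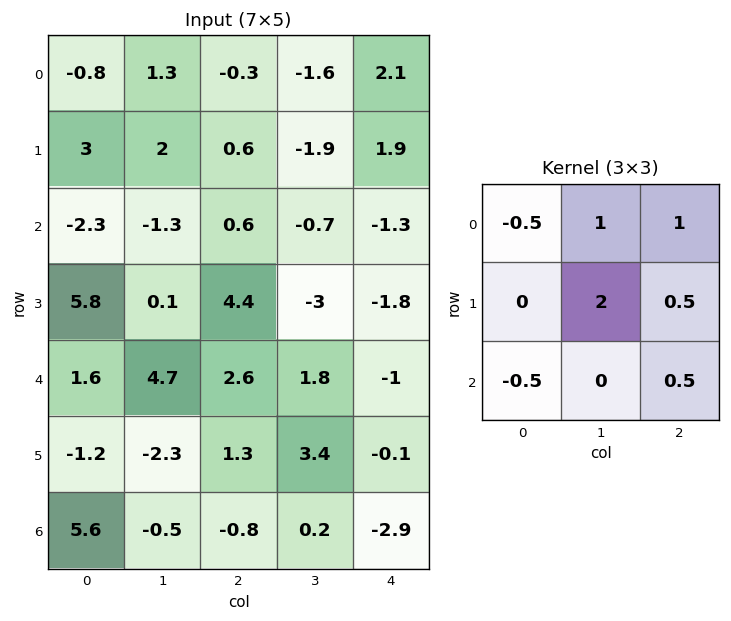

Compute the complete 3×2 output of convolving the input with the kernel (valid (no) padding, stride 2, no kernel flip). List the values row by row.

Output[0,0]: The receptive field on the input at this output position is [-0.8 1.3 -0.3 / 3 2 0.6 / -2.3 -1.3 0.6]. Elementwise product with the kernel and sum: -0.8·-0.5 + 1.3·1 + -0.3·1 + 2·2 + 0.6·0.5 + -2.3·-0.5 + 0.6·0.5.
Output[0,1]: The receptive field on the input at this output position is [-0.3 -1.6 2.1 / 0.6 -1.9 1.9 / 0.6 -0.7 -1.3]. Elementwise product with the kernel and sum: -0.3·-0.5 + -1.6·1 + 2.1·1 + -1.9·2 + 1.9·0.5 + 0.6·-0.5 + -1.3·0.5.

7.15 -3.15
3.35 -11
-0.65 5.2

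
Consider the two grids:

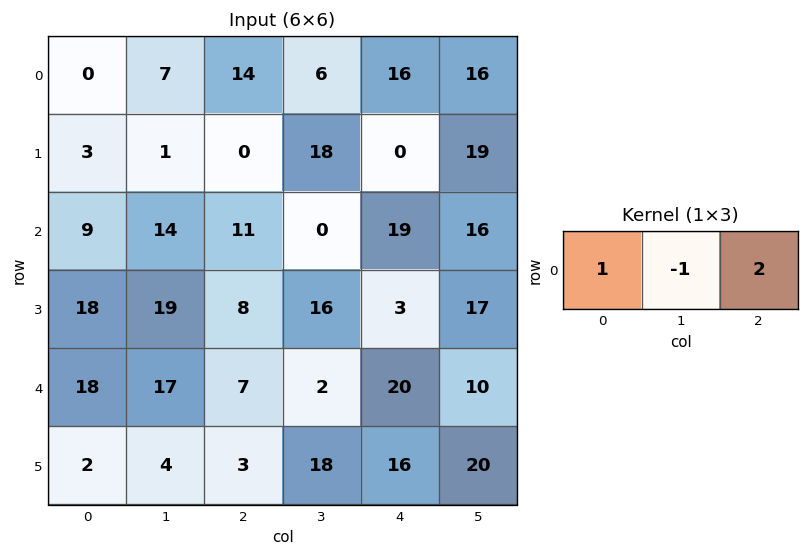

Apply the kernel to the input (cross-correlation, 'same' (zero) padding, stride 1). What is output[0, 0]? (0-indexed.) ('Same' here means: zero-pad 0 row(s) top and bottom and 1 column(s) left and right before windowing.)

The receptive field on the zero-padded input at this output position is [0 0 7]. Elementwise product with the kernel and sum: 0·1 + 0·-1 + 7·2.

14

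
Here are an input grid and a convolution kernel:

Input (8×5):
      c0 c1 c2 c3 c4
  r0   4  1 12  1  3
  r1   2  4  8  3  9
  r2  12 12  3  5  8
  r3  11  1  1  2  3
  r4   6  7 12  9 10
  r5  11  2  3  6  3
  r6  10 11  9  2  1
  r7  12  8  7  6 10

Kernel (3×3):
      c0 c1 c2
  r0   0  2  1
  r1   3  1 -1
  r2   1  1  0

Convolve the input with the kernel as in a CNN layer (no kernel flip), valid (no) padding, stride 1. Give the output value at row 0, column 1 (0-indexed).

The receptive field on the input at this output position is [1 12 1 / 4 8 3 / 12 3 5]. Elementwise product with the kernel and sum: 12·2 + 1·1 + 4·3 + 8·1 + 3·-1 + 12·1 + 3·1.

57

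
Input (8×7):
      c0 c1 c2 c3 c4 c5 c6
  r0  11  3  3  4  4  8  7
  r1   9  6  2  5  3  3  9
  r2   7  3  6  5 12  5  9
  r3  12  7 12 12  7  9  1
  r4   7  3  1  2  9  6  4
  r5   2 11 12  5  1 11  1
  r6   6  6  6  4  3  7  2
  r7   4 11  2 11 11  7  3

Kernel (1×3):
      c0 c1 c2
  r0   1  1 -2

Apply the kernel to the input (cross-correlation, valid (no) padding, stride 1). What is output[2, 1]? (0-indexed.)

-1

The receptive field on the input at this output position is [3 6 5]. Elementwise product with the kernel and sum: 3·1 + 6·1 + 5·-2.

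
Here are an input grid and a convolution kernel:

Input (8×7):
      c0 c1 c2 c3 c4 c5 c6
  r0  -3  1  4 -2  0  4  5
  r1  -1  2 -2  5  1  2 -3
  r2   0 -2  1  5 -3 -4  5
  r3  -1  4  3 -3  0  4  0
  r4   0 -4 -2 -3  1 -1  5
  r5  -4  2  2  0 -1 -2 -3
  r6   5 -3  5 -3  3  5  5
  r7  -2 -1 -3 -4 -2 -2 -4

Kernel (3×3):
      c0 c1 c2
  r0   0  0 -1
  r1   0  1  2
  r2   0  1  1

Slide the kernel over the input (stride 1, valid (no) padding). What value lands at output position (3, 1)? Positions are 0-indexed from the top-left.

The receptive field on the input at this output position is [4 3 -3 / -4 -2 -3 / 2 2 0]. Elementwise product with the kernel and sum: -3·-1 + -2·1 + -3·2 + 2·1 + 0·1.

-3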